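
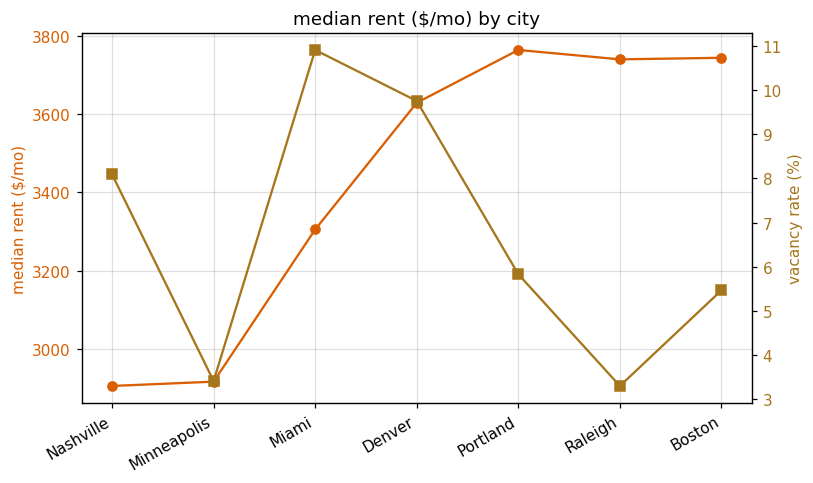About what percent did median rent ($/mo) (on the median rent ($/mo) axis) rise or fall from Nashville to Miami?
≈ +13.8%

Nashville ≈ 2900, Miami ≈ 3300; (3300 − 2900) / 2900 ≈ +13.8%.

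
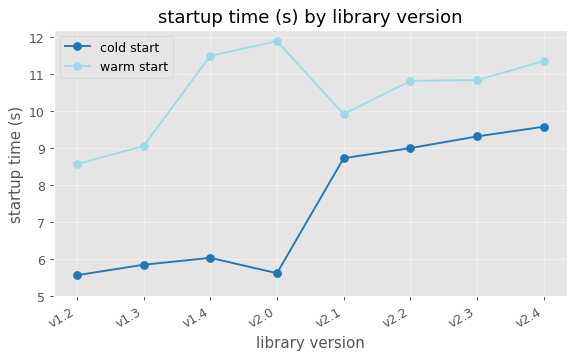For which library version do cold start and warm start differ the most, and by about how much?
v2.0: cold start ≈ 6, warm start ≈ 12 → gap ≈ 6. Next-largest (v1.4) is only ≈ 5.

v2.0, ≈ 6 s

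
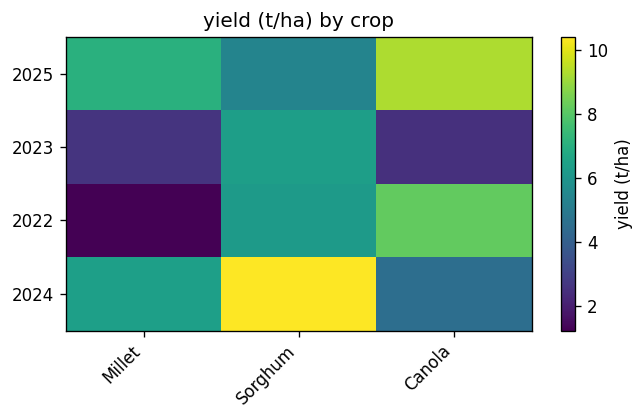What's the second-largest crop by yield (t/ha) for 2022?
Top 3 for 2022: Canola ≈ 8, Sorghum ≈ 6, Millet ≈ 1.

Sorghum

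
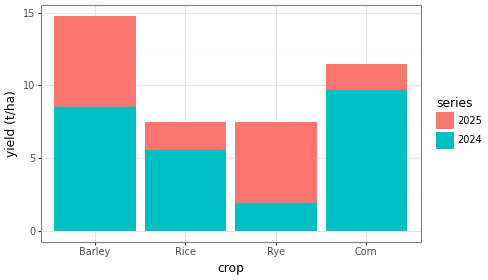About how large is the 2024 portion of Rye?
≈ 2

2024 top ≈ 2, bottom ≈ 0; segment ≈ 2.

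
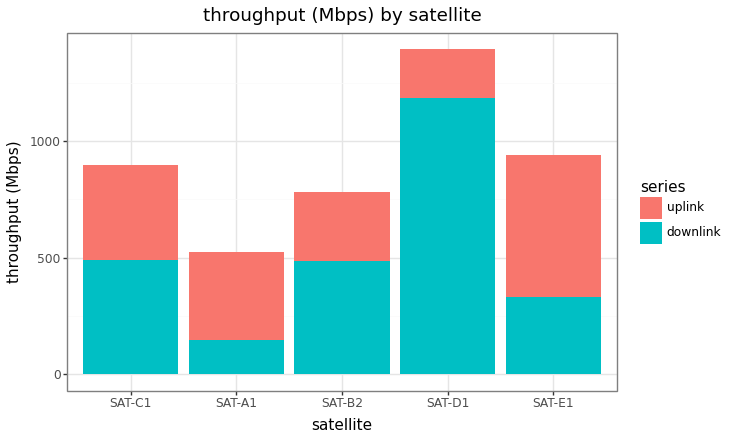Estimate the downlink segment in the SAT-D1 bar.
downlink top ≈ 1200, bottom ≈ 0; segment ≈ 1200.

≈ 1200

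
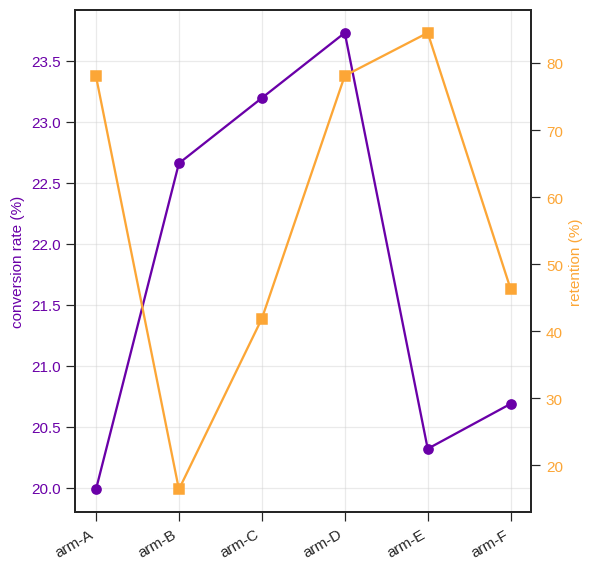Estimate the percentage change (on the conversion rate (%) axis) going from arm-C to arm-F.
≈ -10.9%

arm-C ≈ 23.0, arm-F ≈ 20.5; (20.5 − 23.0) / 23.0 ≈ -10.9%.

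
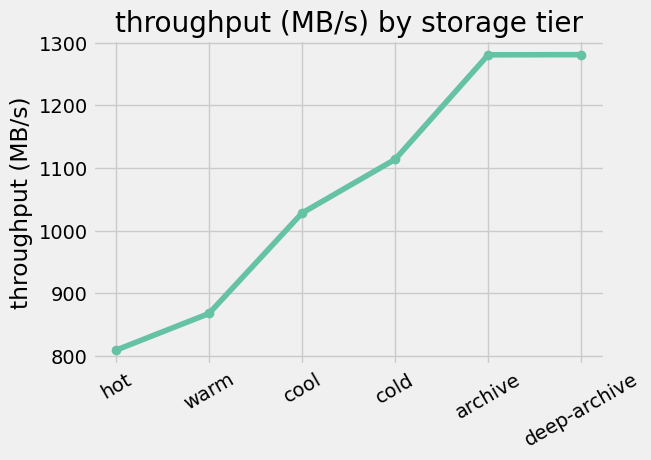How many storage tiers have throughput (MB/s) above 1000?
4

Above 1000: cool, cold, archive, deep-archive.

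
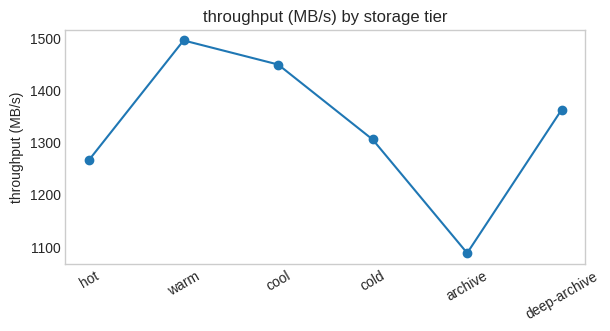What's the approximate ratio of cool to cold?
≈ 1.12×

cool ≈ 1450, cold ≈ 1300; 1450/1300 ≈ 1.12.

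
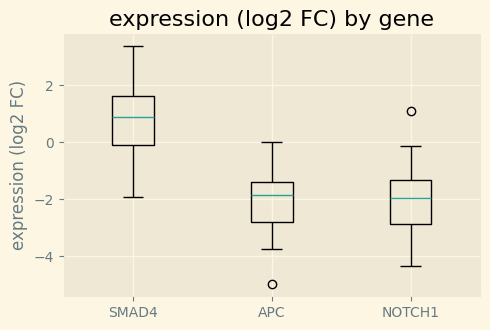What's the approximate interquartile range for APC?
≈ 1.5

Q3 ≈ -1.5, Q1 ≈ -3.0; IQR ≈ 1.5.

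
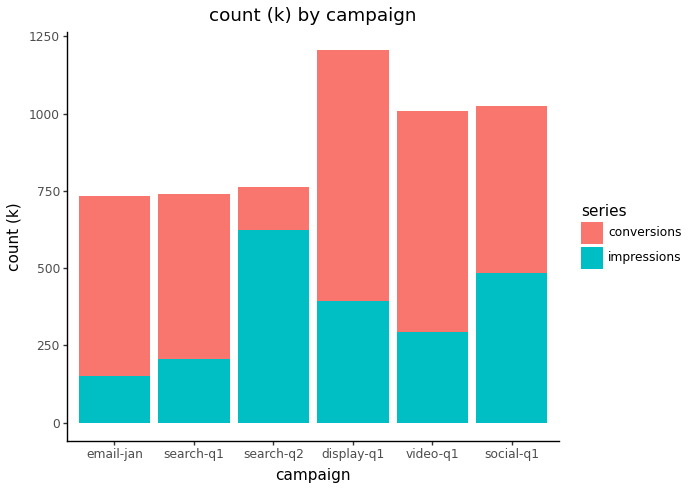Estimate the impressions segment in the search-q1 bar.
impressions top ≈ 200, bottom ≈ 0; segment ≈ 200.

≈ 200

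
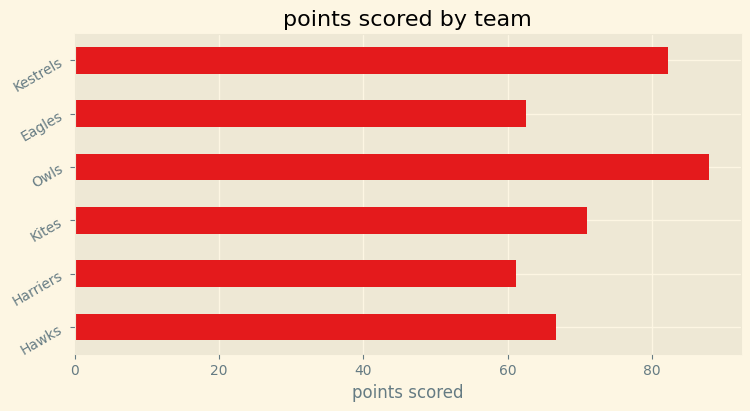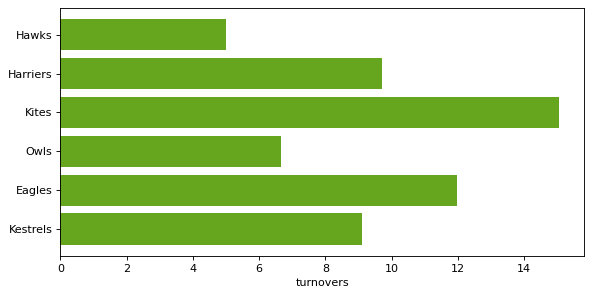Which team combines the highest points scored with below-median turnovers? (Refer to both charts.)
Chart 2 median turnovers ≈ 10; below-median teams: Hawks, Owls, Kestrels. Among those, Owls has the highest points scored (≈ 90).

Owls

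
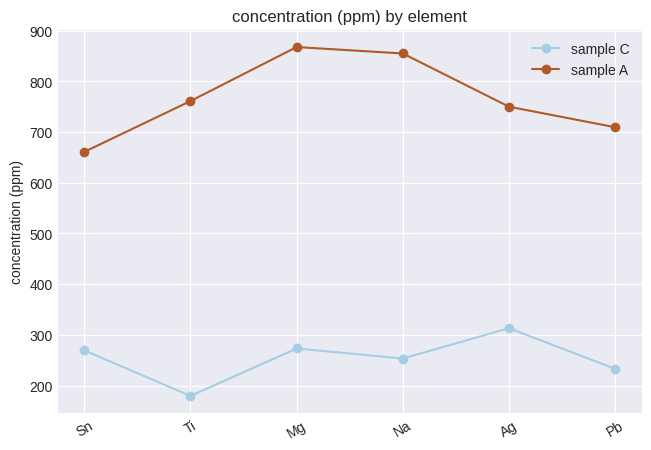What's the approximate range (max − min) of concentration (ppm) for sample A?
≈ 200

Max Mg ≈ 900, min Sn ≈ 700; range ≈ 200.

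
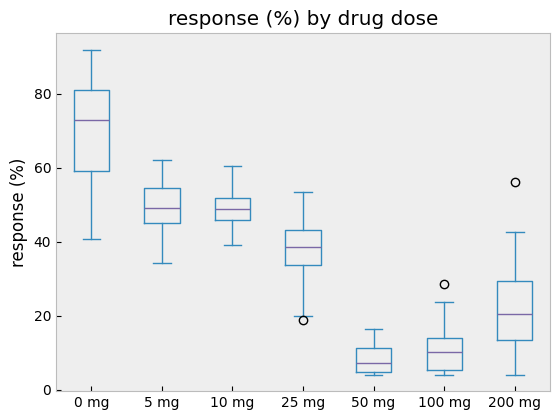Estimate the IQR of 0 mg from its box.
≈ 20

Q3 ≈ 80, Q1 ≈ 60; IQR ≈ 20.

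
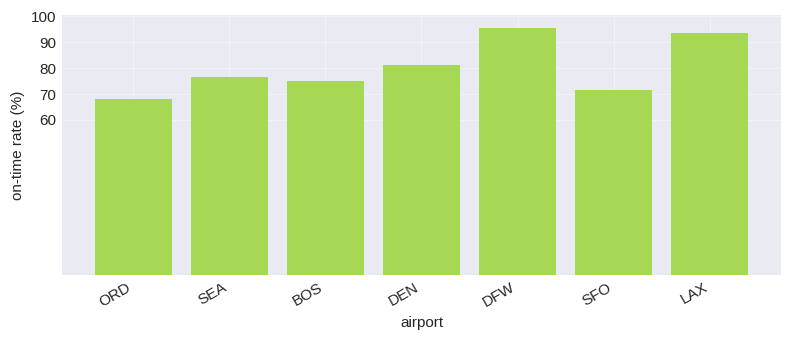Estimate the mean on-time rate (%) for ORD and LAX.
≈ 80

(70 + 90) / 2 ≈ 80.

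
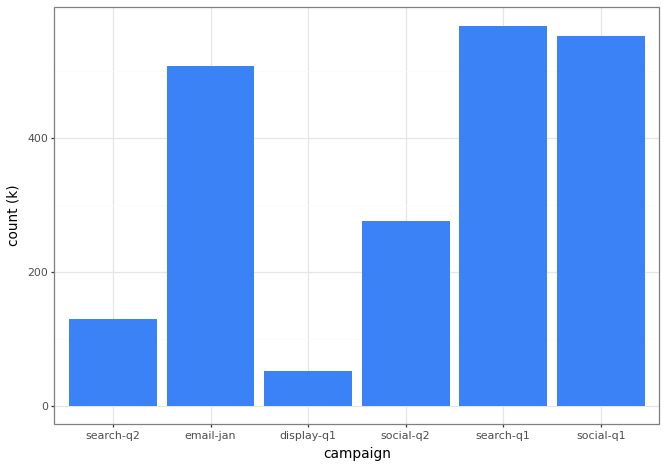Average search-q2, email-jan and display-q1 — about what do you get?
≈ 233

(150 + 500 + 50) / 3 ≈ 233.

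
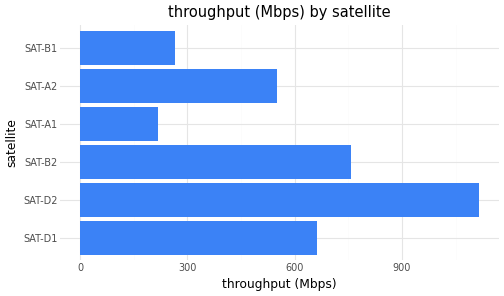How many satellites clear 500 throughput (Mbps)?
4

Above 500: SAT-D1, SAT-D2, SAT-B2, SAT-A2.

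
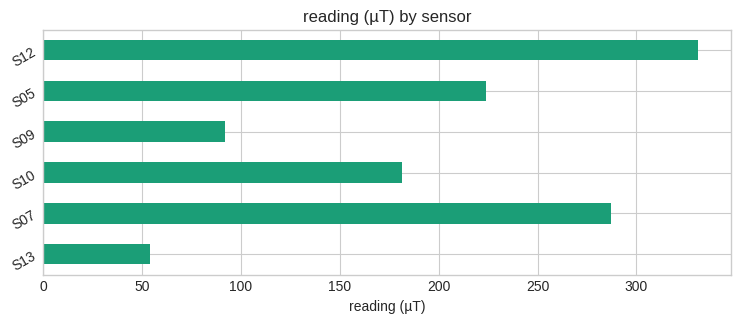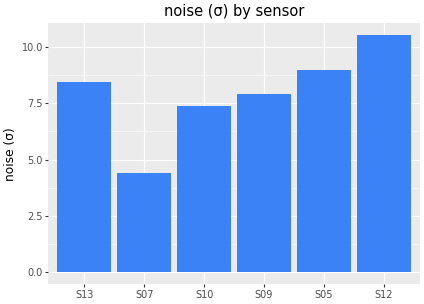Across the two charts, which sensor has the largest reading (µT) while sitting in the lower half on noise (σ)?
S07

Chart 2 median noise (σ) ≈ 8; below-median sensors: S07, S10, S09. Among those, S07 has the highest reading (µT) (≈ 300).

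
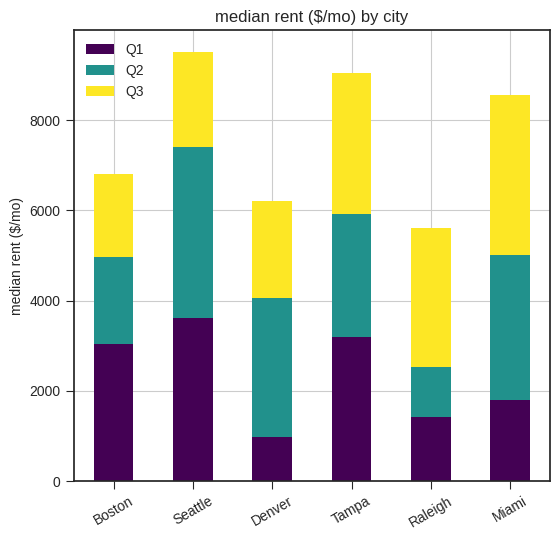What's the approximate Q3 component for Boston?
Q3 top ≈ 7000, bottom ≈ 5000; segment ≈ 2000.

≈ 2000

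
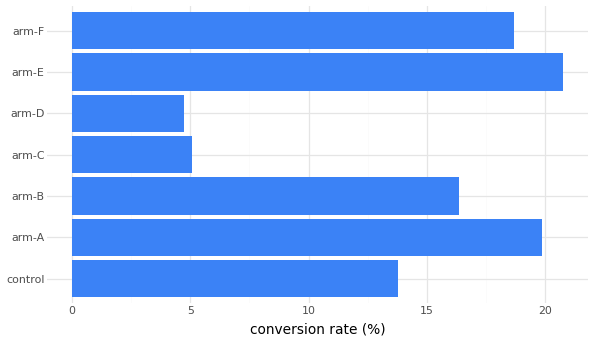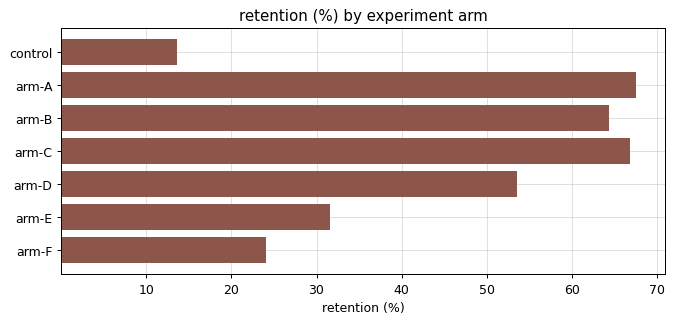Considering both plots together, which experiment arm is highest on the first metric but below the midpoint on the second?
Chart 2 median retention (%) ≈ 50; below-median experiment arms: control, arm-E, arm-F. Among those, arm-E has the highest conversion rate (%) (≈ 20).

arm-E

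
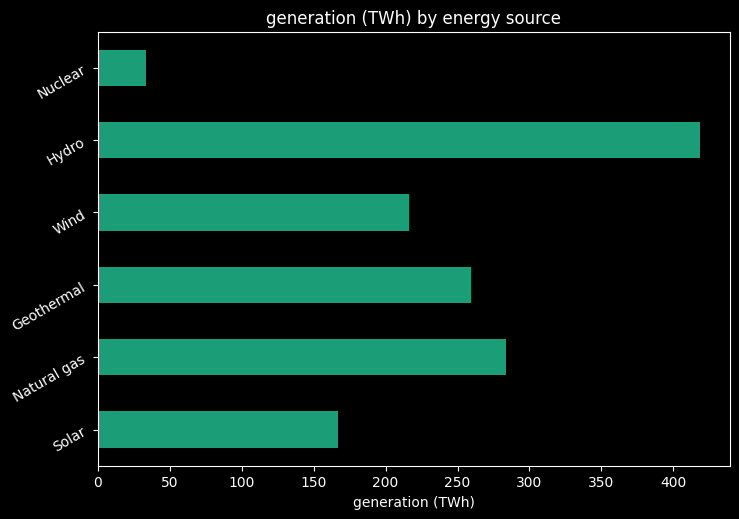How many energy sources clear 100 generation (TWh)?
5

Above 100: Solar, Natural gas, Geothermal, Wind, Hydro.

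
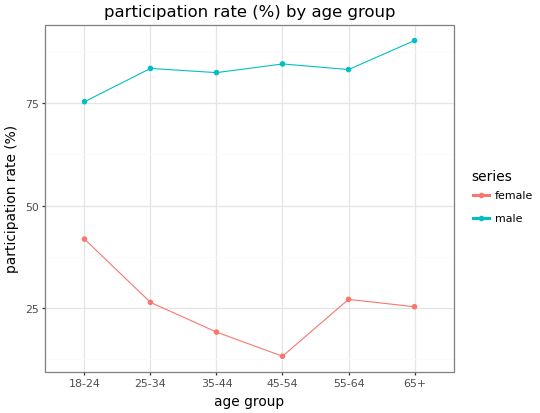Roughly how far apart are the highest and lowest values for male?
Max 65+ ≈ 90, min 18-24 ≈ 80; range ≈ 10.

≈ 10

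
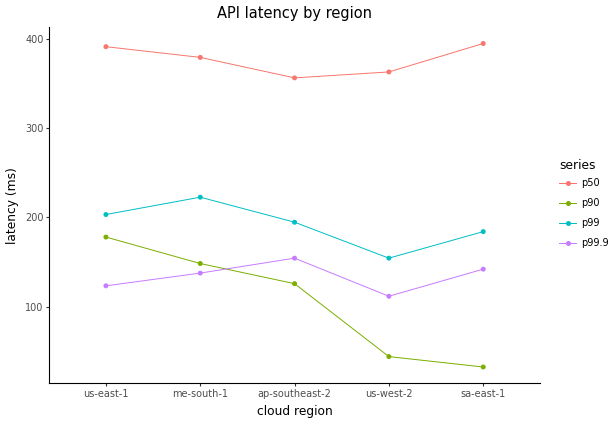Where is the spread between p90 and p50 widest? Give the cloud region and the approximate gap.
sa-east-1, ≈ 350 ms

sa-east-1: p90 ≈ 50, p50 ≈ 400 → gap ≈ 350. Next-largest (us-west-2) is only ≈ 300.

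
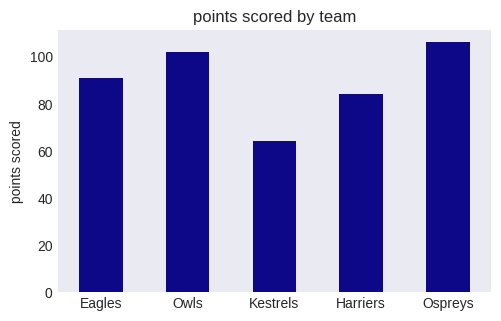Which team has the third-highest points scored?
Top 4: Ospreys ≈ 110, Owls ≈ 100, Eagles ≈ 90, Harriers ≈ 80.

Eagles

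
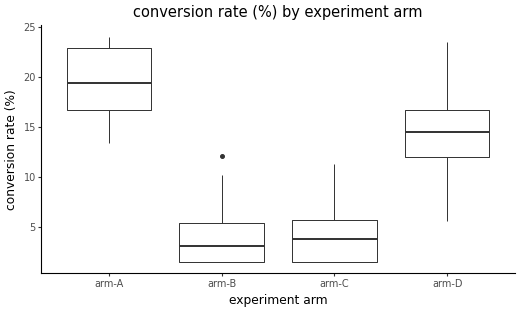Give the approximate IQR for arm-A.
≈ 6

Q3 ≈ 22, Q1 ≈ 16; IQR ≈ 6.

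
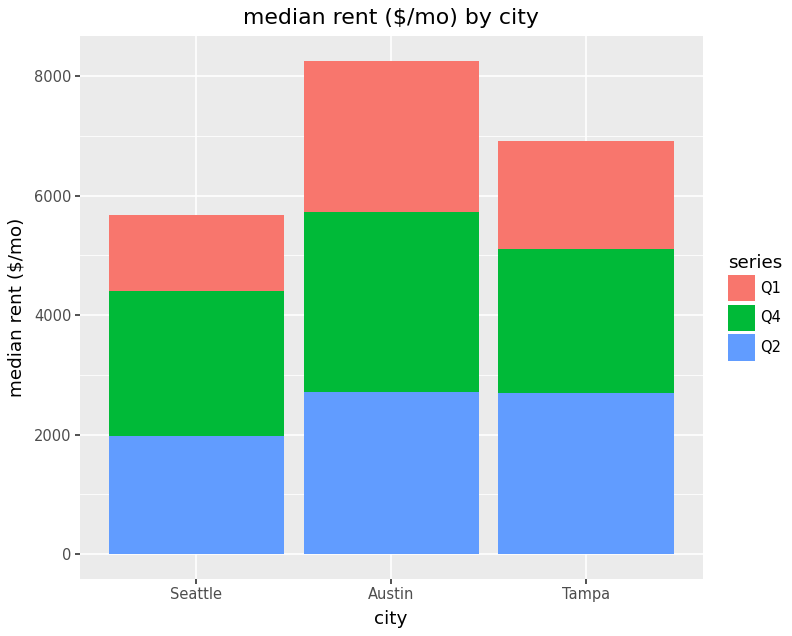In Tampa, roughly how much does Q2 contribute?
≈ 3000

Q2 top ≈ 3000, bottom ≈ 0; segment ≈ 3000.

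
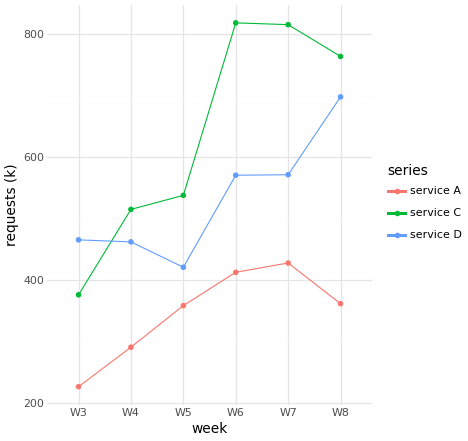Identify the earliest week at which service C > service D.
W4

W3: service C ≈ 400 vs service D ≈ 450 (not yet); W4: service C ≈ 500 vs service D ≈ 450 (first crossover).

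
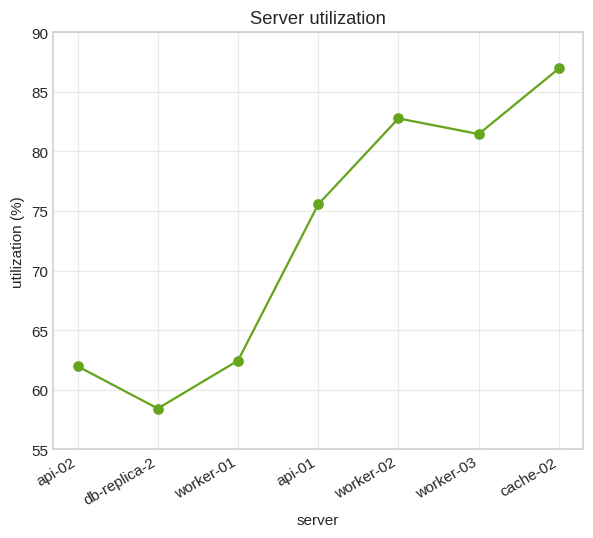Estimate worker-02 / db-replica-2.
worker-02 ≈ 85, db-replica-2 ≈ 60; 85/60 ≈ 1.42.

≈ 1.42×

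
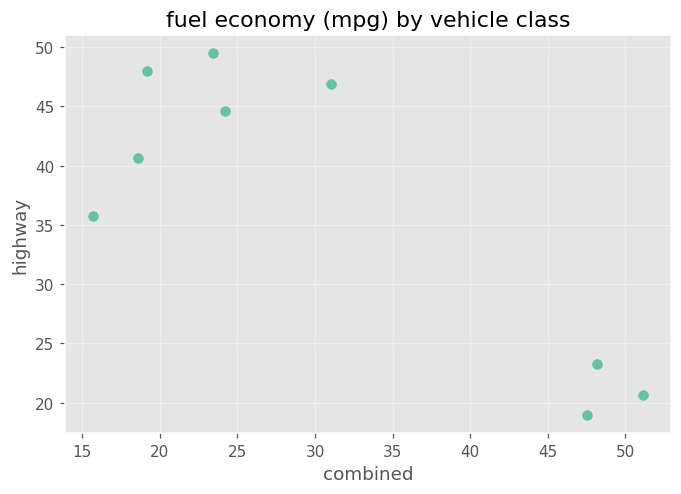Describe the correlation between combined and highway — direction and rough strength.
negative, strong

Points are negatively correlated; strong (|r| ≈ 0.8).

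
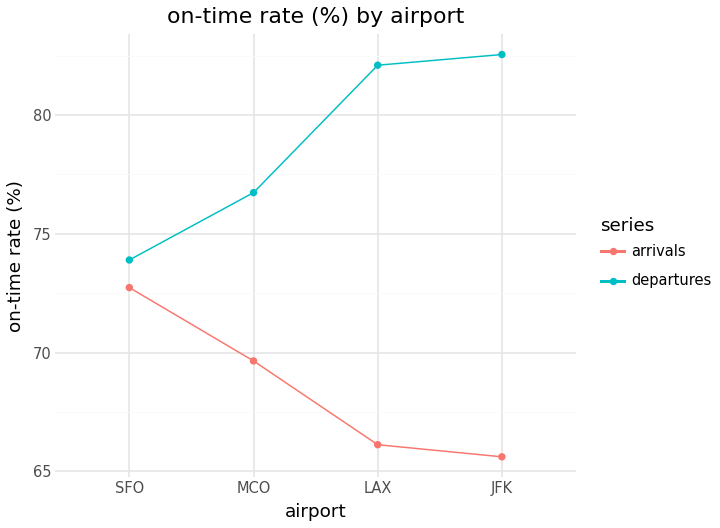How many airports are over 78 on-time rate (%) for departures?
Above 78: LAX, JFK.

2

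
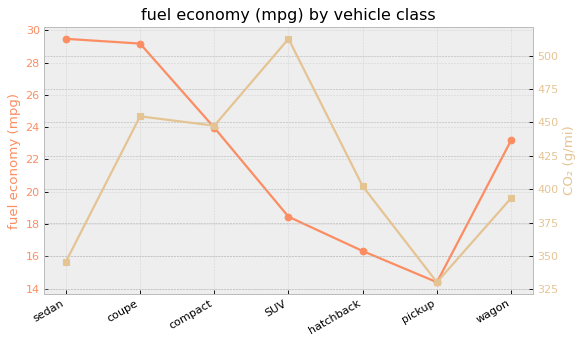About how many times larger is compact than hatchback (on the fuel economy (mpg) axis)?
≈ 1.5×

compact ≈ 24, hatchback ≈ 16; 24/16 ≈ 1.5.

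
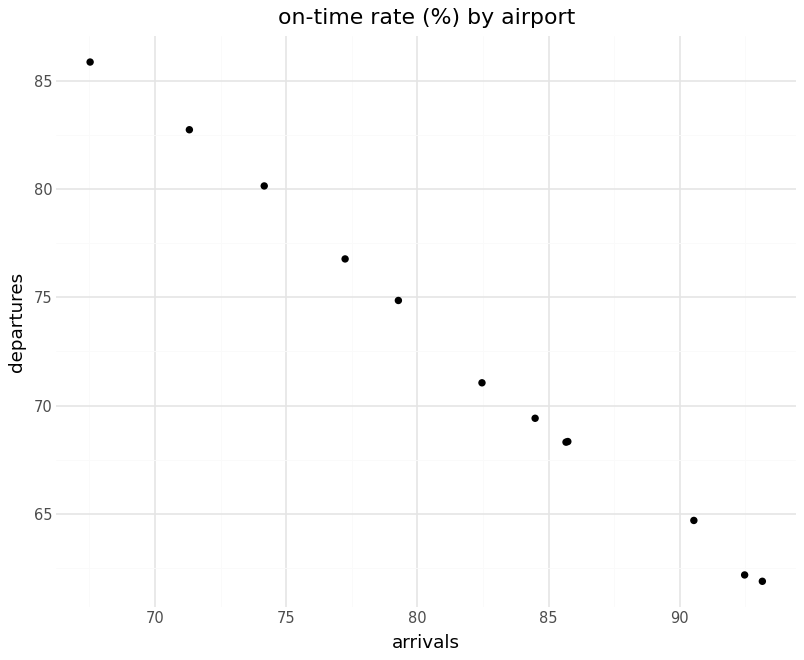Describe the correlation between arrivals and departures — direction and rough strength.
Points are negatively correlated; strong (|r| ≈ 1.0).

negative, strong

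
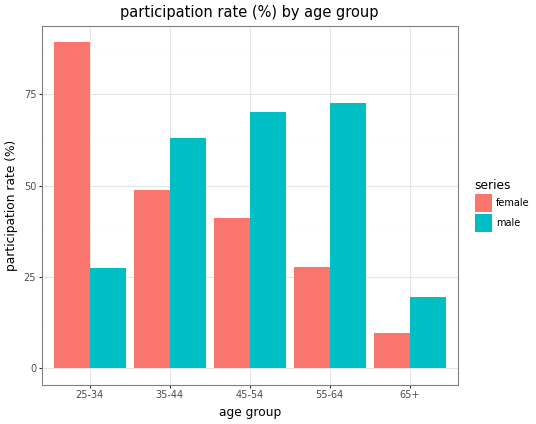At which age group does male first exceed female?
25-34: male ≈ 30 vs female ≈ 90 (not yet); 35-44: male ≈ 60 vs female ≈ 50 (first crossover).

35-44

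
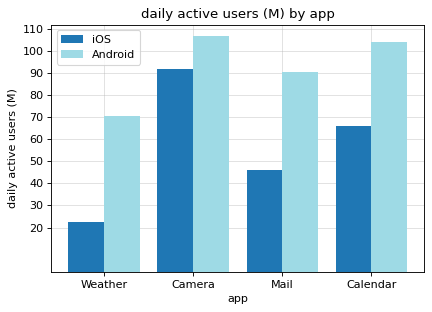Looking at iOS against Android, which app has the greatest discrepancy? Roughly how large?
Weather, ≈ 50 M

Weather: iOS ≈ 20, Android ≈ 70 → gap ≈ 50. Next-largest (Mail) is only ≈ 40.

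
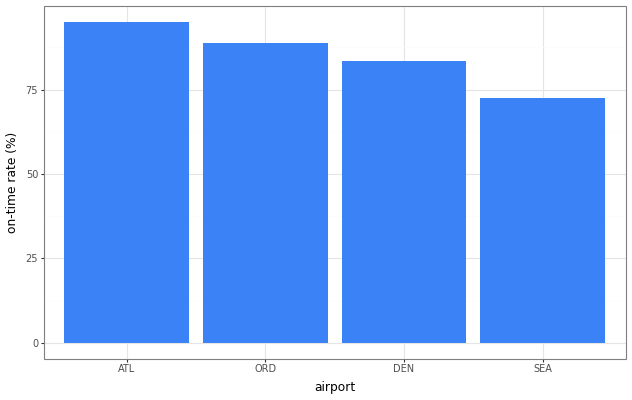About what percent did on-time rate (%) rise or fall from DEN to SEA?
≈ -12.5%

DEN ≈ 80, SEA ≈ 70; (70 − 80) / 80 ≈ -12.5%.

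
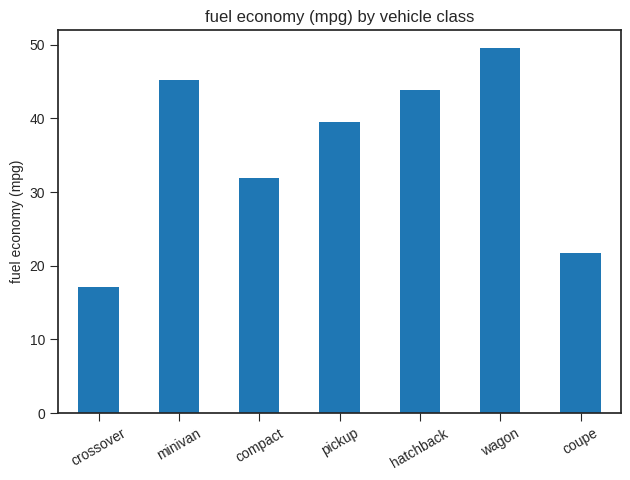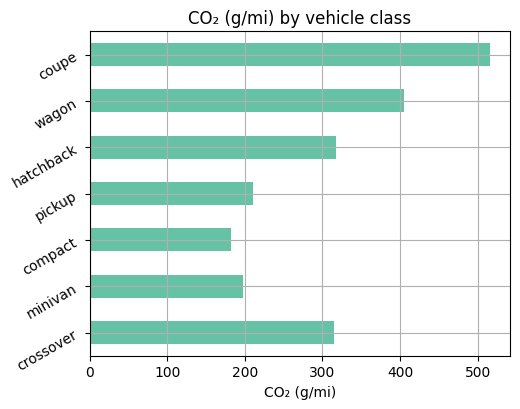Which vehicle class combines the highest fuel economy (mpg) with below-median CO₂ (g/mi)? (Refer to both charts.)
minivan

Chart 2 median CO₂ (g/mi) ≈ 300; below-median vehicle classes: minivan, compact, pickup. Among those, minivan has the highest fuel economy (mpg) (≈ 45).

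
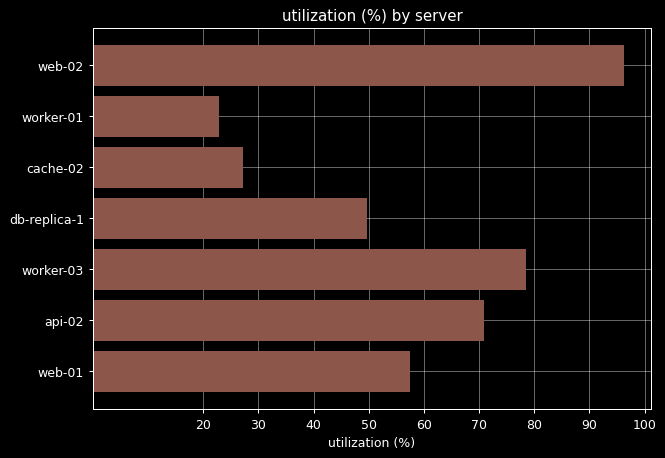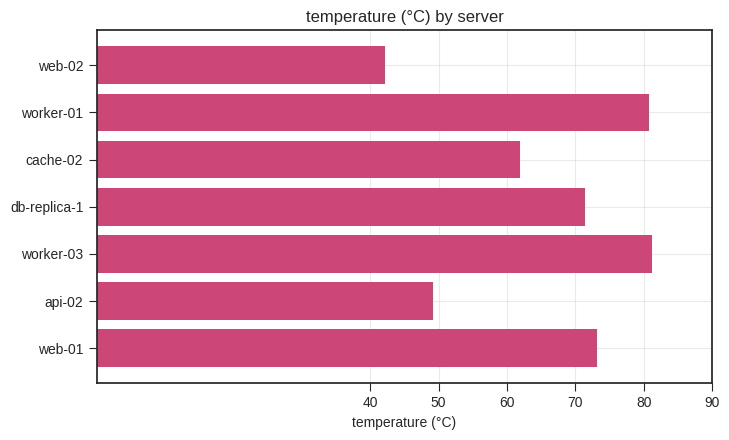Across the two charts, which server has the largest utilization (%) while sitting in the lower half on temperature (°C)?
web-02

Chart 2 median temperature (°C) ≈ 70; below-median servers: web-02, cache-02, api-02. Among those, web-02 has the highest utilization (%) (≈ 100).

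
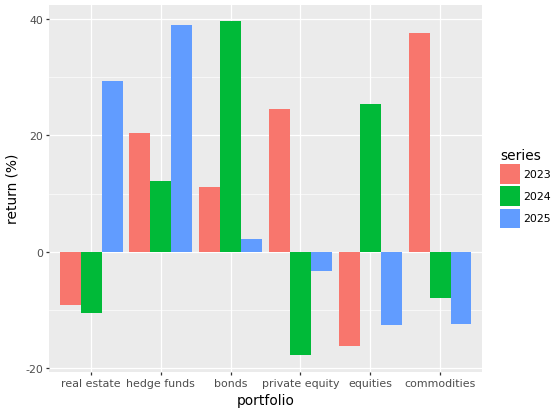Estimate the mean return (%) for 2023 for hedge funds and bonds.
(20 + 10) / 2 ≈ 15.

≈ 15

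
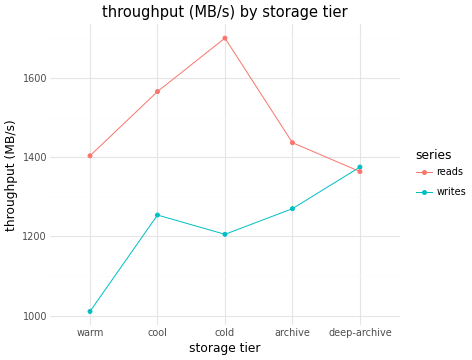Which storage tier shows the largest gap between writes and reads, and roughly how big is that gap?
cold: writes ≈ 1200, reads ≈ 1700 → gap ≈ 500. Next-largest (warm) is only ≈ 400.

cold, ≈ 500 MB/s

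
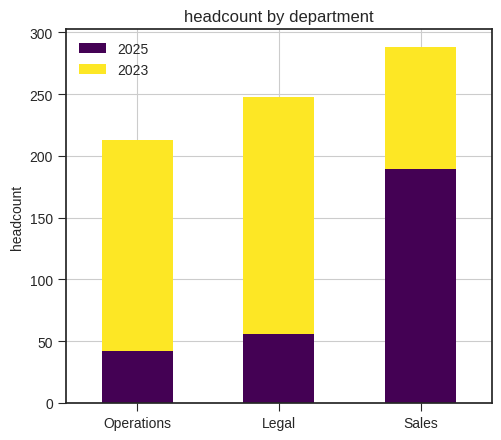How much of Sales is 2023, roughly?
≈ 100

2023 top ≈ 300, bottom ≈ 200; segment ≈ 100.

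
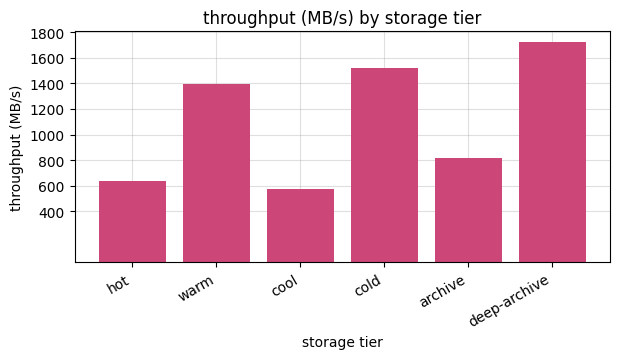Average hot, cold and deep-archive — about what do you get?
≈ 1333

(600 + 1600 + 1800) / 3 ≈ 1333.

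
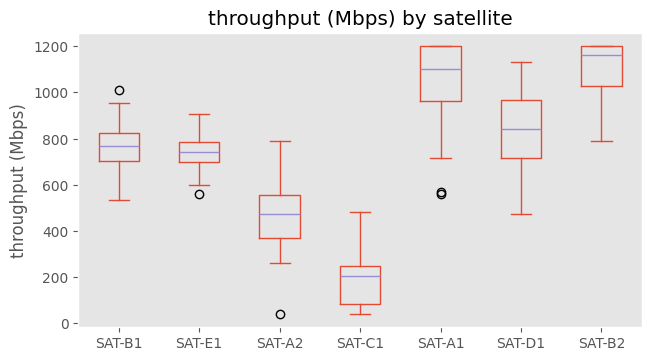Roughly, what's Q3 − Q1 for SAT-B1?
≈ 100

Q3 ≈ 800, Q1 ≈ 700; IQR ≈ 100.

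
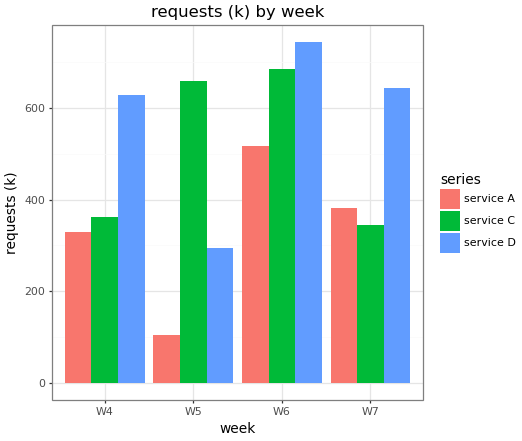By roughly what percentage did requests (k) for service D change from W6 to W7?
W6 ≈ 700, W7 ≈ 600; (600 − 700) / 700 ≈ -14.3%.

≈ -14.3%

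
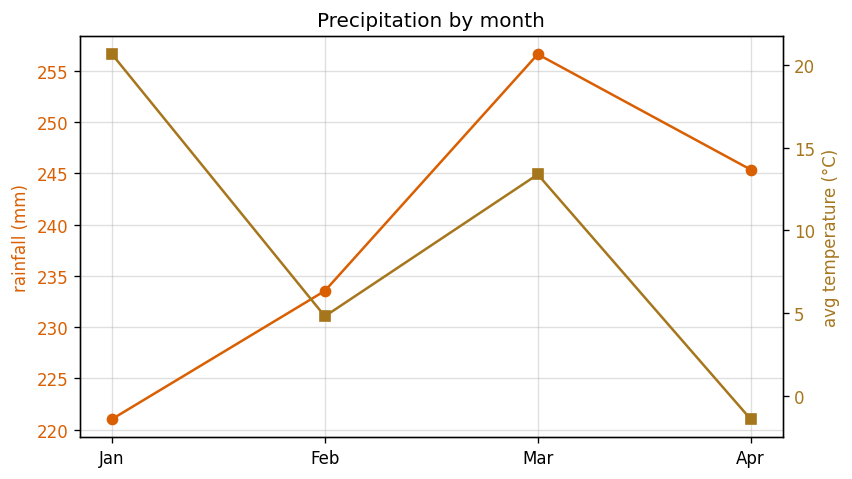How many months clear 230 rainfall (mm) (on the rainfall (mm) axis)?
3

Above 230: Feb, Mar, Apr.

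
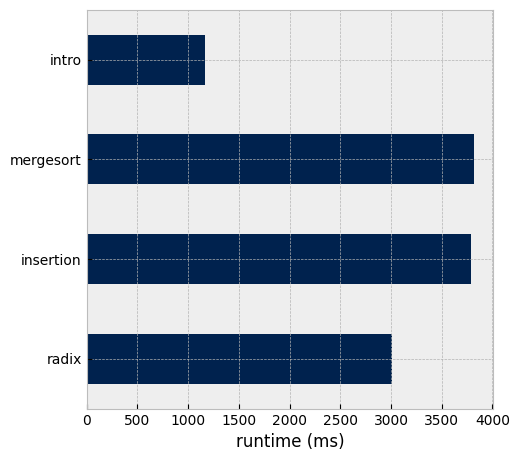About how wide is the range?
≈ 3000

Max mergesort ≈ 4000, min intro ≈ 1000; range ≈ 3000.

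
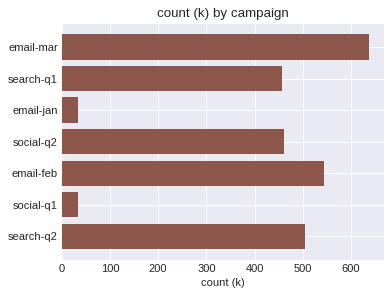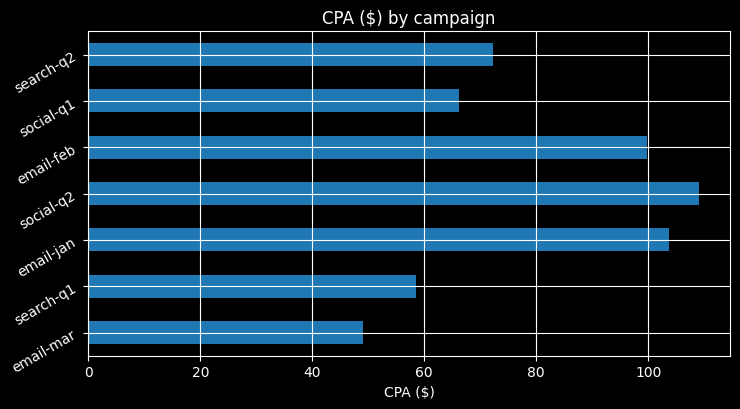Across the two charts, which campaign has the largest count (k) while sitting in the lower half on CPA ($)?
email-mar

Chart 2 median CPA ($) ≈ 80; below-median campaigns: email-mar, search-q1, social-q1. Among those, email-mar has the highest count (k) (≈ 600).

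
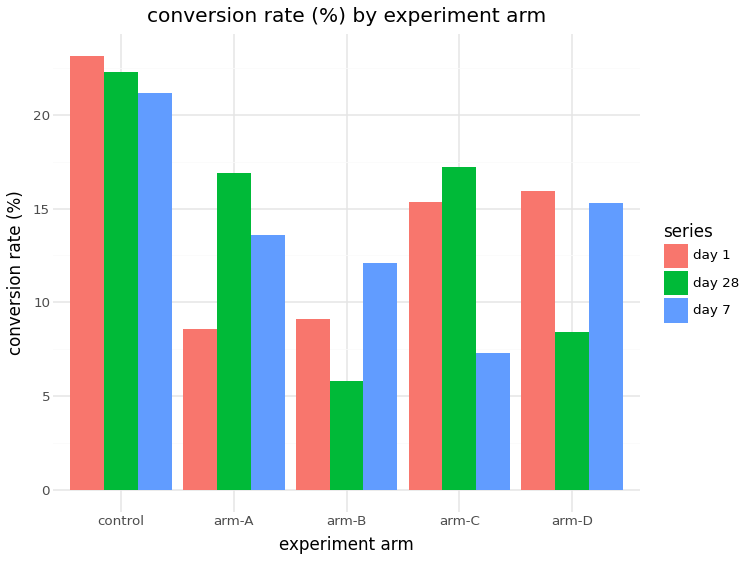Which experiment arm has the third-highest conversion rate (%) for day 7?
arm-A

Top 4 for day 7: control ≈ 22, arm-D ≈ 16, arm-A ≈ 14, arm-B ≈ 12.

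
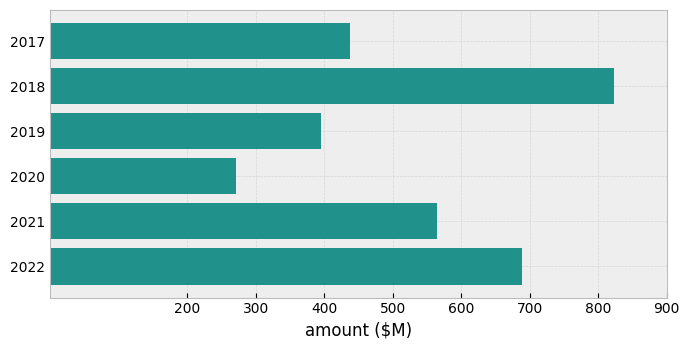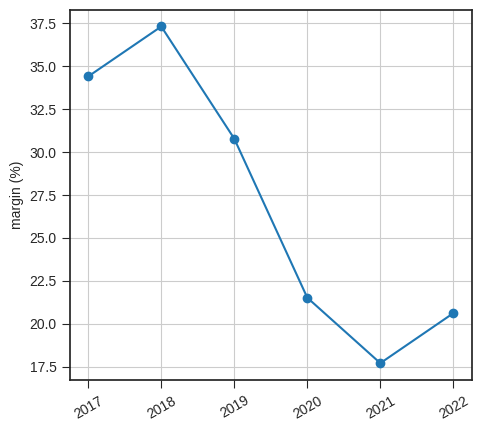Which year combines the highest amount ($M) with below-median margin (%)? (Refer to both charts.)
Chart 2 median margin (%) ≈ 25; below-median years: 2020, 2021, 2022. Among those, 2022 has the highest amount ($M) (≈ 700).

2022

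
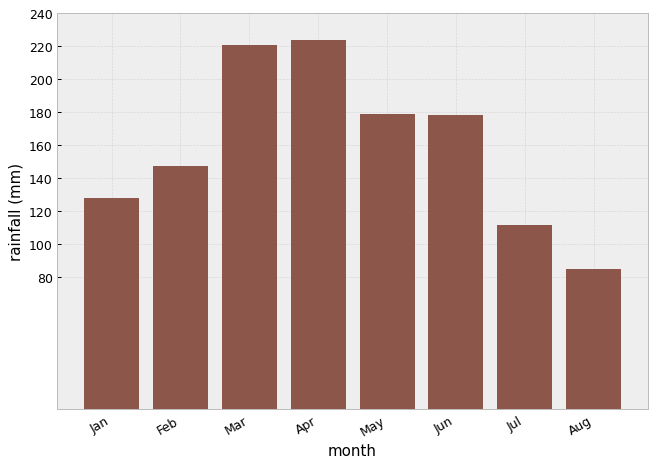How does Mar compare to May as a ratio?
≈ 1.22×

Mar ≈ 220, May ≈ 180; 220/180 ≈ 1.22.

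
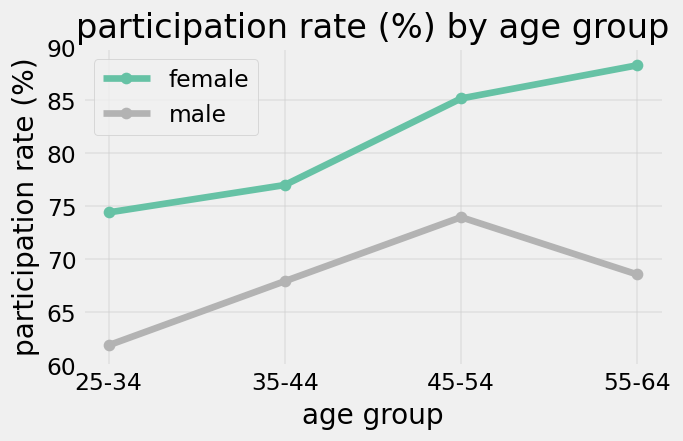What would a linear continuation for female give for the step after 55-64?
≈ 97.5

Last three: 75, 85, 90 → slope ≈ 7.5/step → next ≈ 97.5.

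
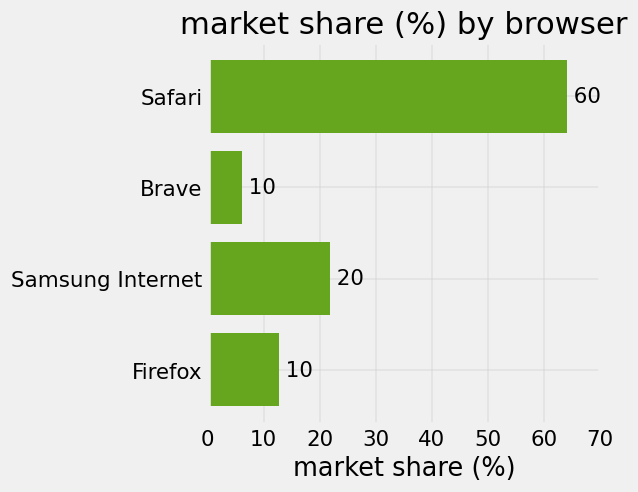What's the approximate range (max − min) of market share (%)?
Max Safari ≈ 60, min Brave ≈ 10; range ≈ 50.

≈ 50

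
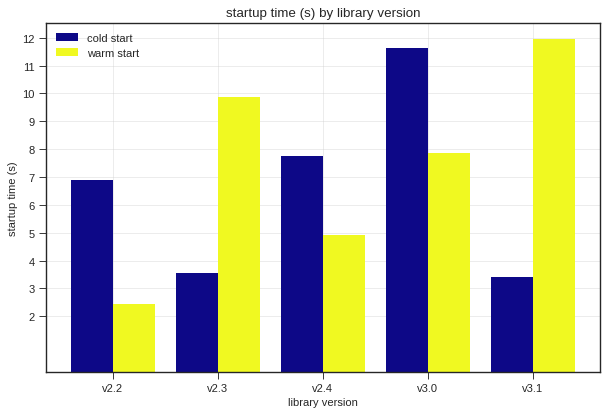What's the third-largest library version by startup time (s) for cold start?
Top 4 for cold start: v3.0 ≈ 12, v2.4 ≈ 8, v2.2 ≈ 7, v2.3 ≈ 4.

v2.2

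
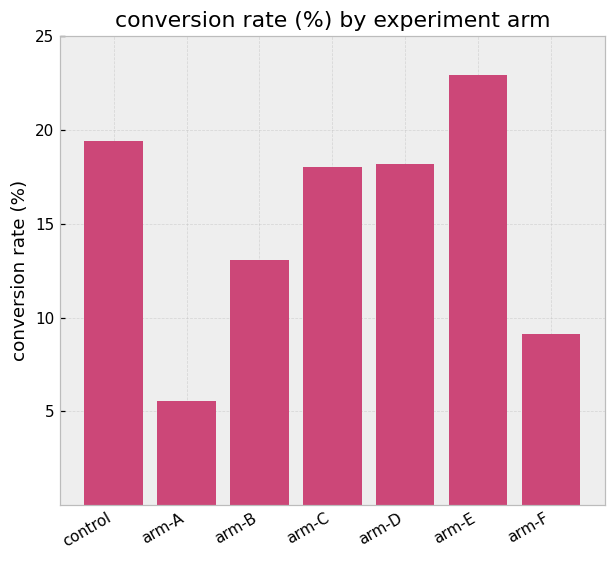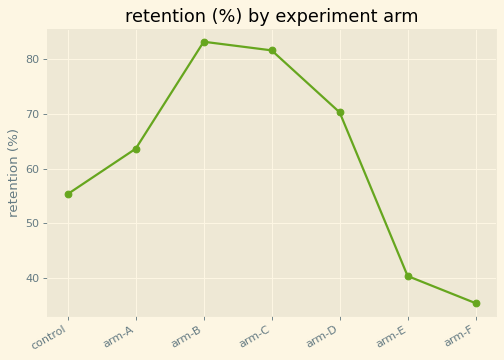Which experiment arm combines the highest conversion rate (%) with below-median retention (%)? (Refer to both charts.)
arm-E

Chart 2 median retention (%) ≈ 60; below-median experiment arms: control, arm-E, arm-F. Among those, arm-E has the highest conversion rate (%) (≈ 25).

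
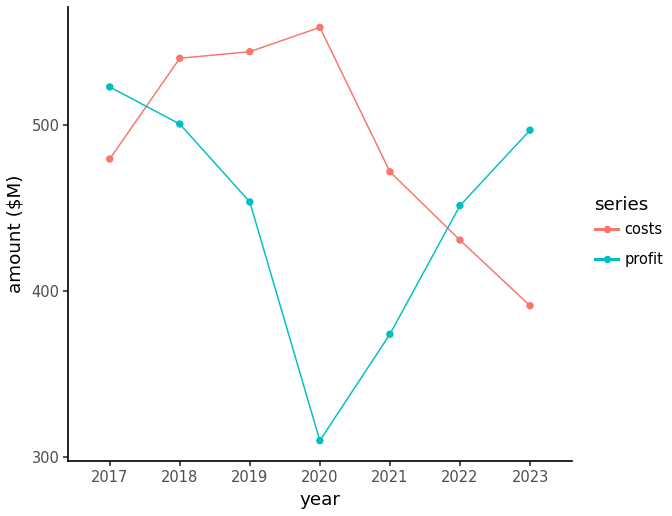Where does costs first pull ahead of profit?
2017: costs ≈ 475 vs profit ≈ 525 (not yet); 2018: costs ≈ 550 vs profit ≈ 500 (first crossover).

2018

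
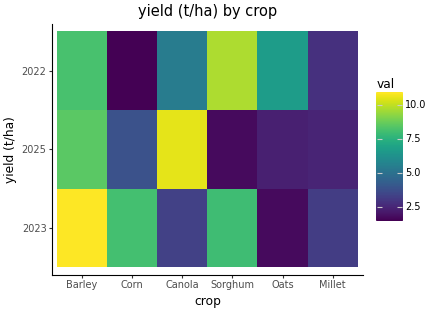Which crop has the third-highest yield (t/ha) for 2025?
Corn

Top 4 for 2025: Canola ≈ 11, Barley ≈ 9, Corn ≈ 4, Millet ≈ 2.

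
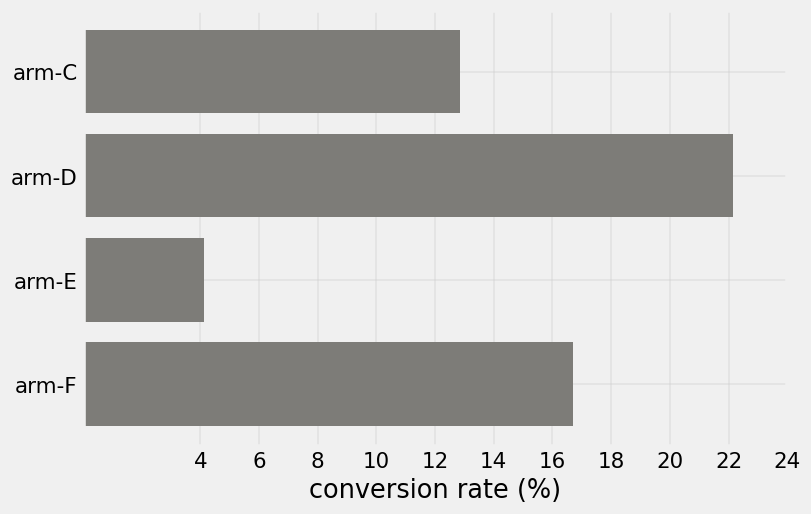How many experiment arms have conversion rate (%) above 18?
1

Above 18: arm-D.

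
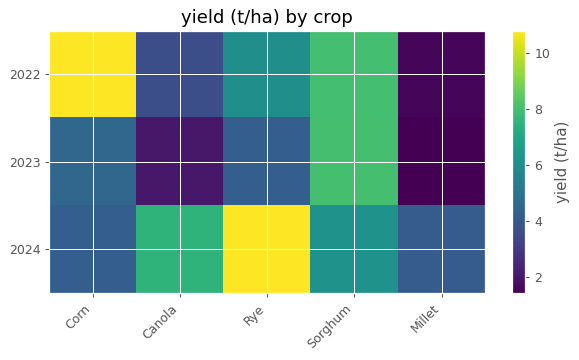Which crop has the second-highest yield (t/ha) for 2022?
Top 3 for 2022: Corn ≈ 11, Sorghum ≈ 8, Rye ≈ 6.

Sorghum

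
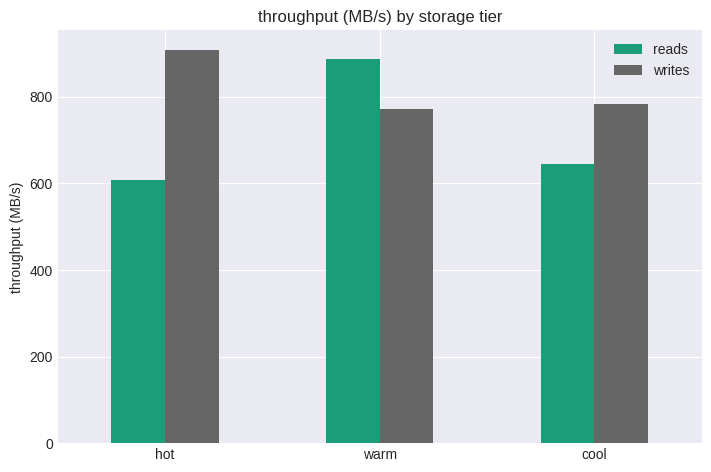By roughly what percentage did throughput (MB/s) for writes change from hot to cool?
hot ≈ 900, cool ≈ 800; (800 − 900) / 900 ≈ -11.1%.

≈ -11.1%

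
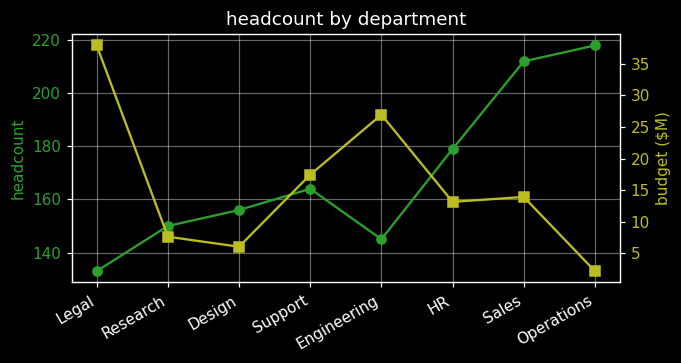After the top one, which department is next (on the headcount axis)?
Top 3 (on the headcount axis): Operations ≈ 220, Sales ≈ 210, HR ≈ 180.

Sales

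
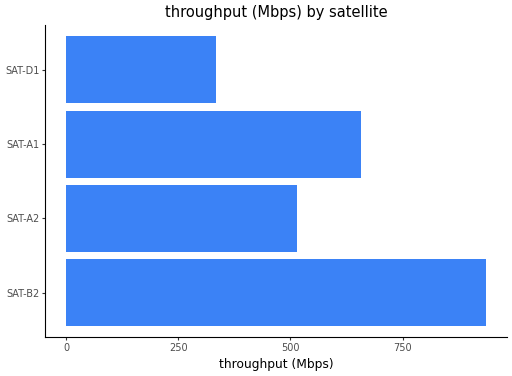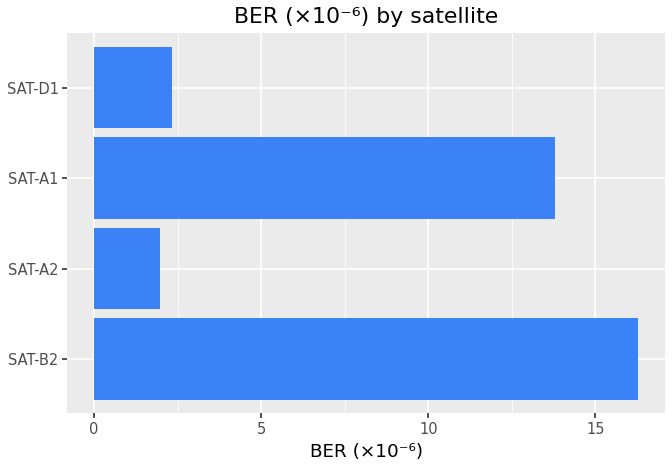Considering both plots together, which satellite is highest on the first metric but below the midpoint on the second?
Chart 2 median BER (×10⁻⁶) ≈ 8; below-median satellites: SAT-A2, SAT-D1. Among those, SAT-A2 has the highest throughput (Mbps) (≈ 500).

SAT-A2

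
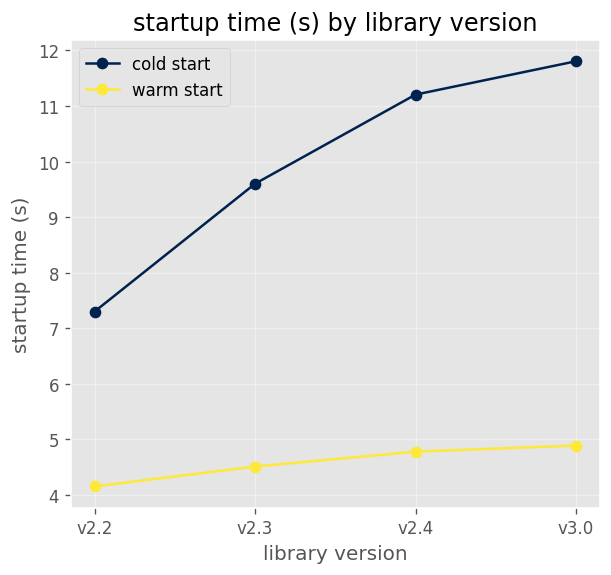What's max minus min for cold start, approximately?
≈ 5

Max v3.0 ≈ 12, min v2.2 ≈ 7; range ≈ 5.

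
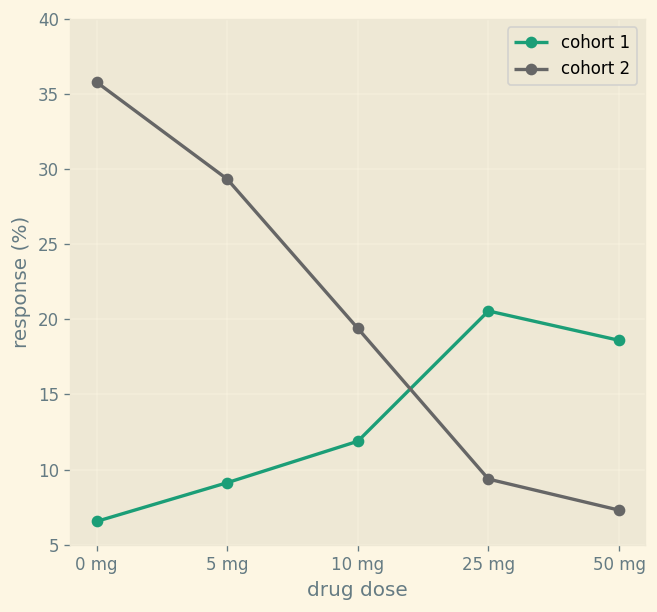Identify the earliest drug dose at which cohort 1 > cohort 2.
25 mg

10 mg: cohort 1 ≈ 10 vs cohort 2 ≈ 20 (not yet); 25 mg: cohort 1 ≈ 20 vs cohort 2 ≈ 10 (first crossover).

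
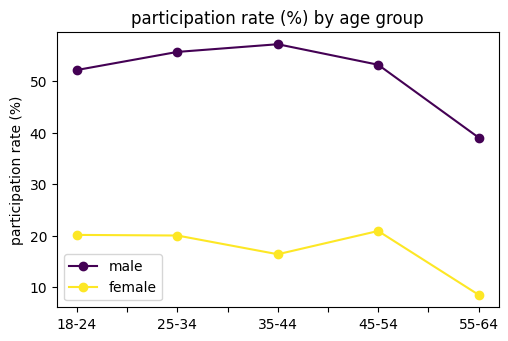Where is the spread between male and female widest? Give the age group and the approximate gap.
35-44, ≈ 40 %

35-44: male ≈ 55, female ≈ 15 → gap ≈ 40. Next-largest (25-34) is only ≈ 35.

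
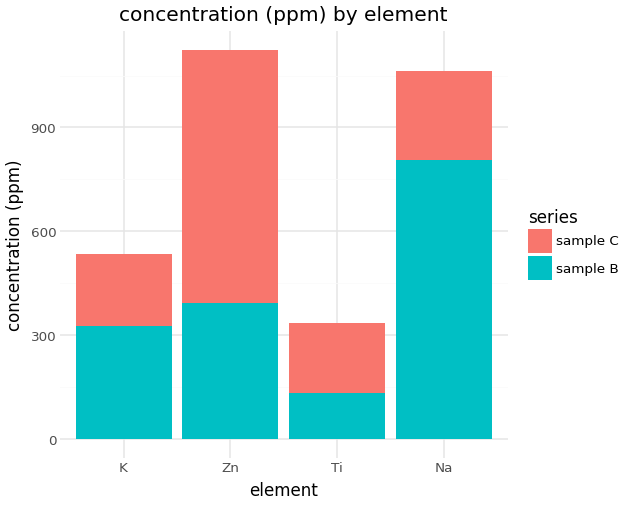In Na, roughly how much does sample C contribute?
≈ 300

sample C top ≈ 1100, bottom ≈ 800; segment ≈ 300.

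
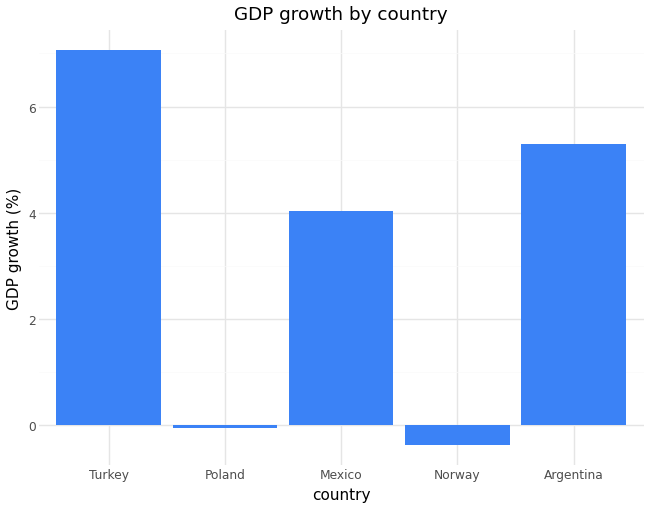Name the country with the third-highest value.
Top 4: Turkey ≈ 7, Argentina ≈ 5, Mexico ≈ 4, Poland ≈ 0.

Mexico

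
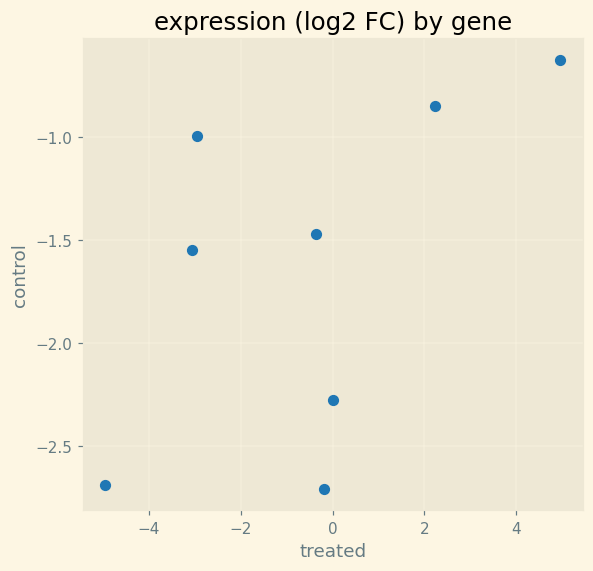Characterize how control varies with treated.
positive, moderate

Points are positively correlated; moderate (|r| ≈ 0.5).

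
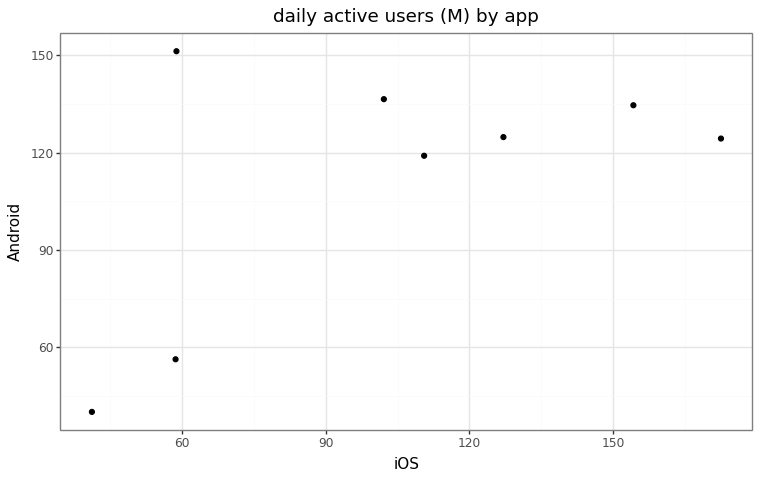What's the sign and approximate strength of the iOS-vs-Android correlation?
positive, moderate

Points are positively correlated; moderate (|r| ≈ 0.6).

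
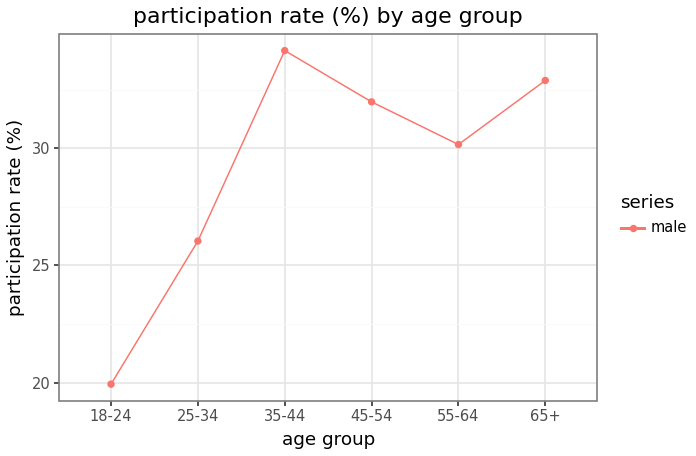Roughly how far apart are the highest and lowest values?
Max 35-44 ≈ 34, min 18-24 ≈ 20; range ≈ 14.

≈ 14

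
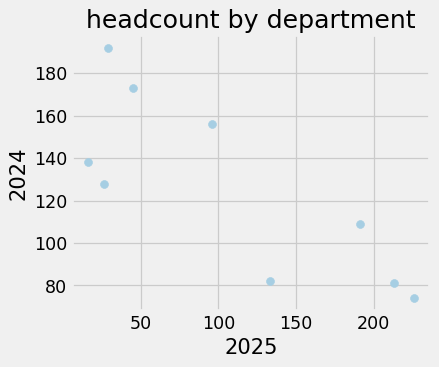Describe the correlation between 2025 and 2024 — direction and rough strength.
Points are negatively correlated; strong (|r| ≈ 0.8).

negative, strong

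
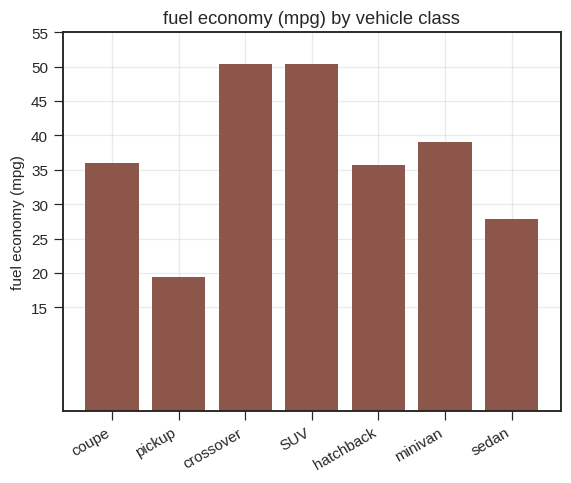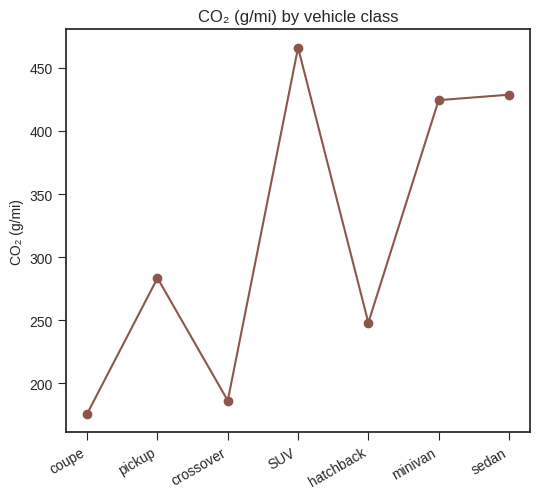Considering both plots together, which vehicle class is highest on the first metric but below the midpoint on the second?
Chart 2 median CO₂ (g/mi) ≈ 300; below-median vehicle classes: coupe, crossover, hatchback. Among those, crossover has the highest fuel economy (mpg) (≈ 50).

crossover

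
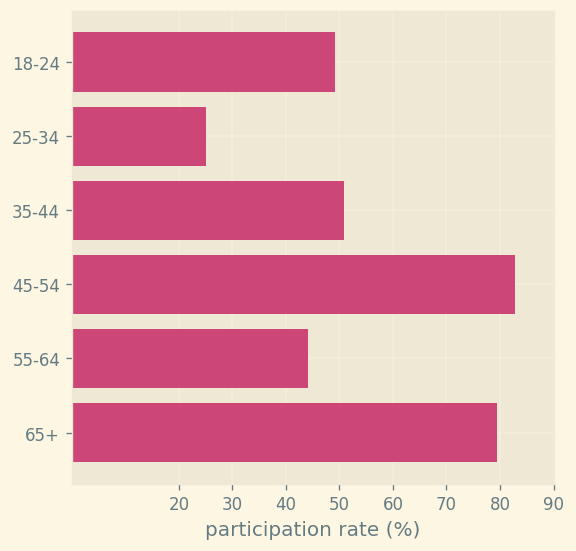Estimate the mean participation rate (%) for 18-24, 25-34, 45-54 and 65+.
≈ 60

(50 + 30 + 80 + 80) / 4 ≈ 60.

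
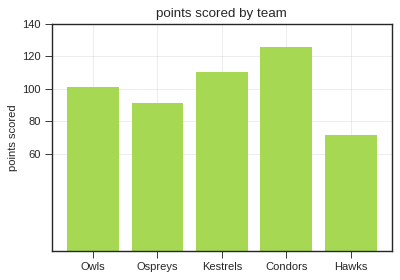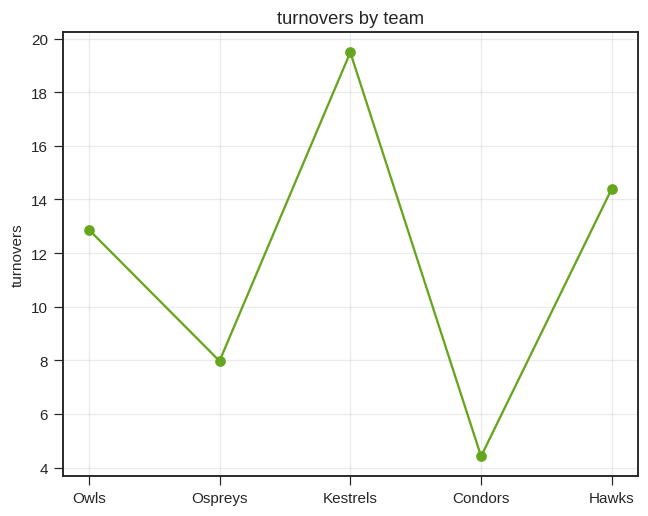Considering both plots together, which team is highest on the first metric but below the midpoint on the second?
Chart 2 median turnovers ≈ 12; below-median teams: Ospreys, Condors. Among those, Condors has the highest points scored (≈ 120).

Condors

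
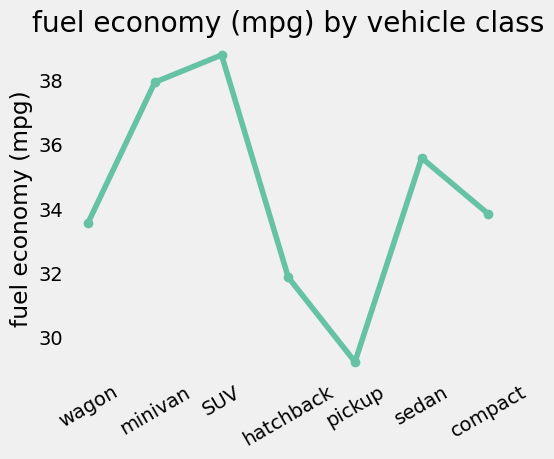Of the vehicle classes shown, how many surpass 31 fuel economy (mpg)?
6

Above 31: wagon, minivan, SUV, hatchback, sedan, compact.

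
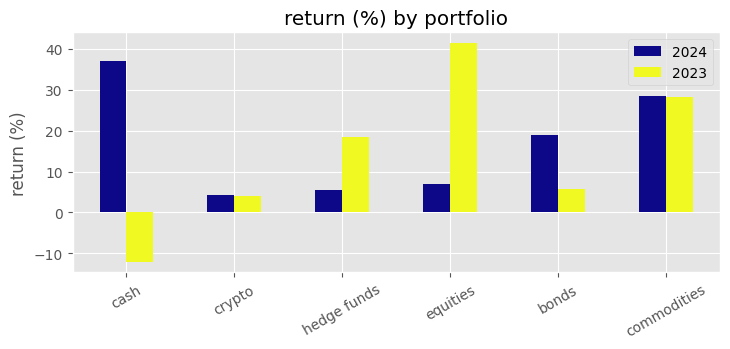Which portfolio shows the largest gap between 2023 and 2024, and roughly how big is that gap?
cash, ≈ 45 %

cash: 2023 ≈ -10, 2024 ≈ 35 → gap ≈ 45. Next-largest (equities) is only ≈ 35.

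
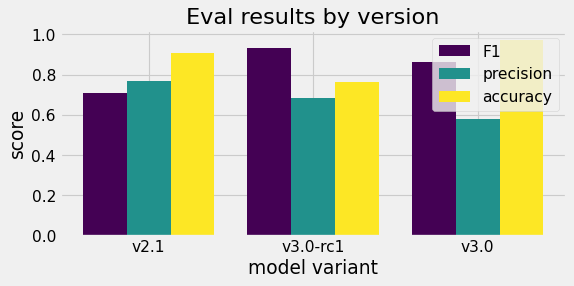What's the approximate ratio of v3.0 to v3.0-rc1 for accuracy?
v3.0 ≈ 1.0, v3.0-rc1 ≈ 0.8; 1.0/0.8 ≈ 1.25.

≈ 1.25×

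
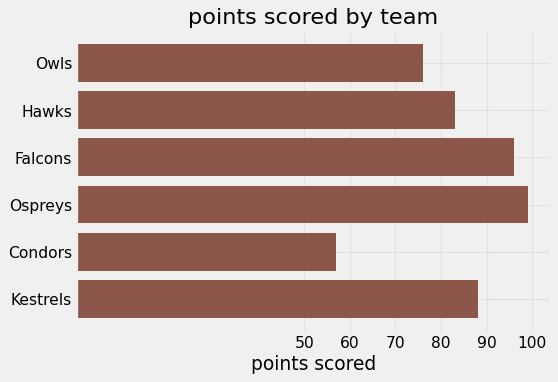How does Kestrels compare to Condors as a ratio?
≈ 1.5×

Kestrels ≈ 90, Condors ≈ 60; 90/60 ≈ 1.5.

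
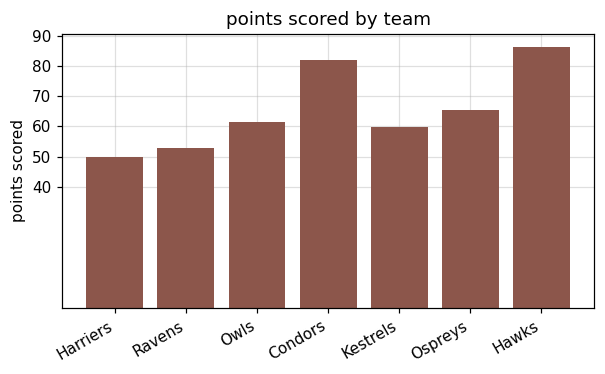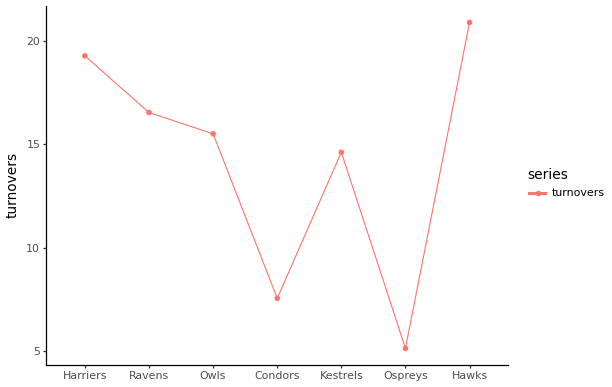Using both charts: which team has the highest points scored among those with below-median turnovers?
Condors

Chart 2 median turnovers ≈ 16; below-median teams: Condors, Kestrels, Ospreys. Among those, Condors has the highest points scored (≈ 80).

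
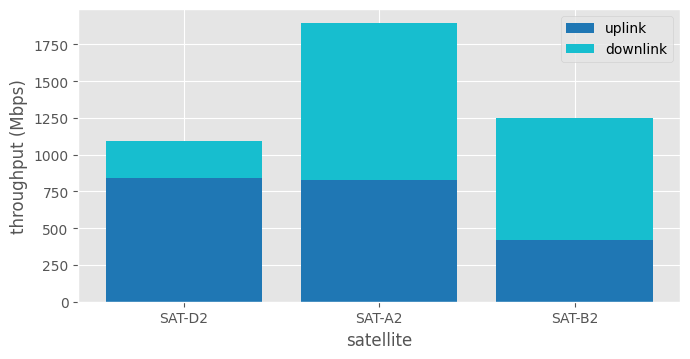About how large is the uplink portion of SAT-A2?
≈ 800

uplink top ≈ 800, bottom ≈ 0; segment ≈ 800.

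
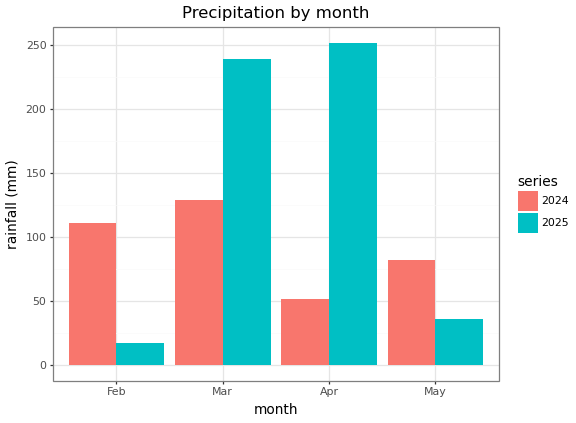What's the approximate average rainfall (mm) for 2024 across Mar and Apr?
≈ 88

(125 + 50) / 2 ≈ 88.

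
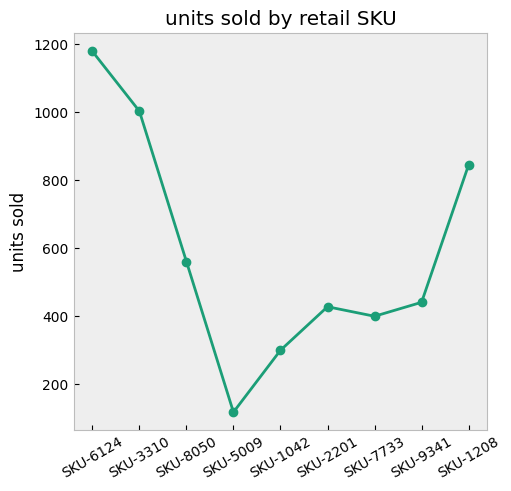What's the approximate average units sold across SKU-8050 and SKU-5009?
≈ 350

(600 + 100) / 2 ≈ 350.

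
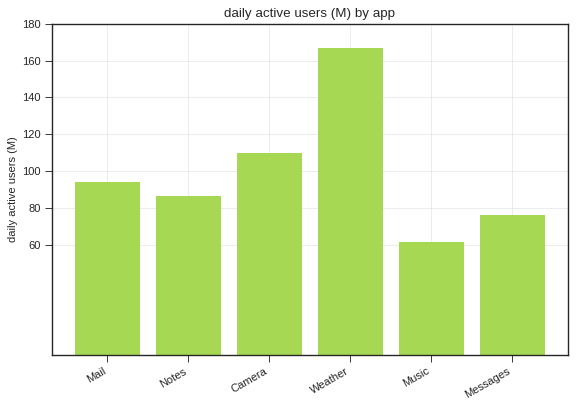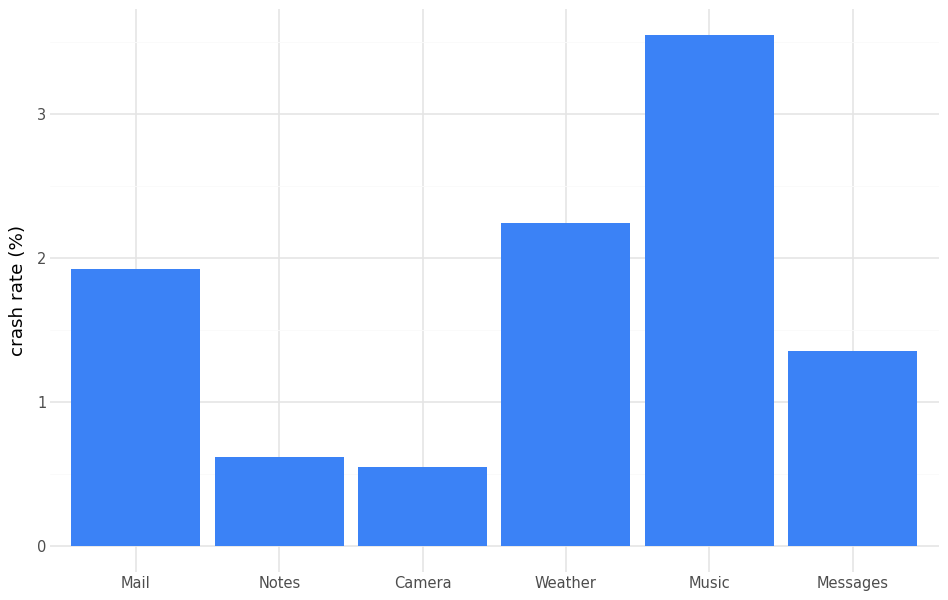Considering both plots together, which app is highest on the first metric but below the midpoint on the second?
Chart 2 median crash rate (%) ≈ 1.5; below-median apps: Notes, Camera, Messages. Among those, Camera has the highest daily active users (M) (≈ 120).

Camera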